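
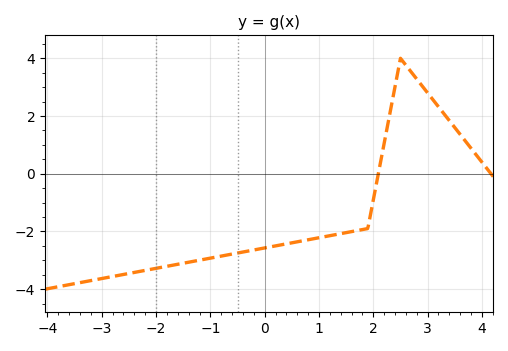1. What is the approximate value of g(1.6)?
-2.01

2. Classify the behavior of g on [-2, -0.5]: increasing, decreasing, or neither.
increasing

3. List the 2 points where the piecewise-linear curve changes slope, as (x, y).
(1.9, -1.9); (2.5, 4)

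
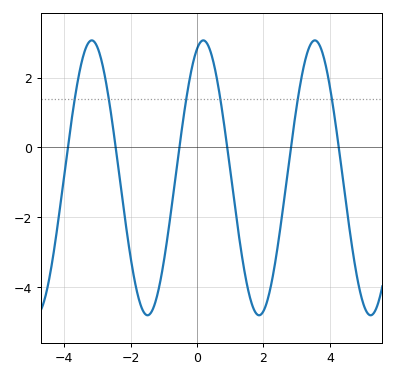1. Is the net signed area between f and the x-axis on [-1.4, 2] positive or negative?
negative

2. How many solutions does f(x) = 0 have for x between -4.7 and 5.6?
6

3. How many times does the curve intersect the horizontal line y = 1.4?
6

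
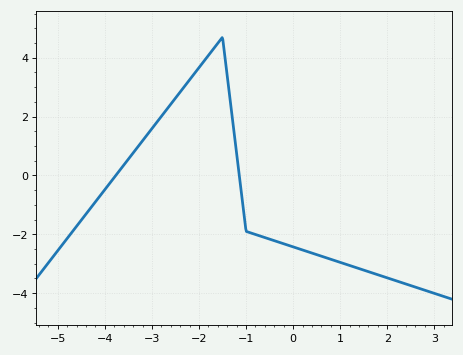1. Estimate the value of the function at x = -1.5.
4.7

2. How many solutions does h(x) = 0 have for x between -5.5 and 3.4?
2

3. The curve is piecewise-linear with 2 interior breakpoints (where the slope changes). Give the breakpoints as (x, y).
(-1.5, 4.7); (-1, -1.9)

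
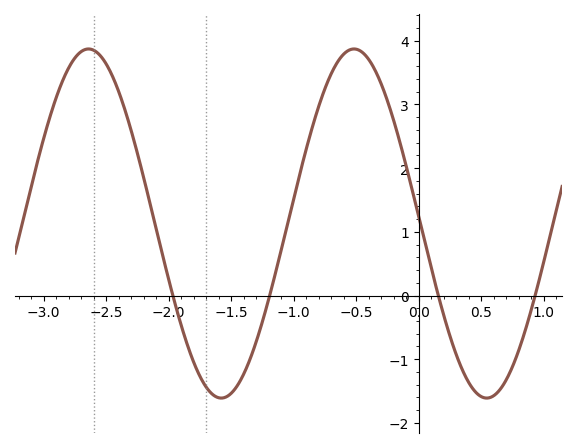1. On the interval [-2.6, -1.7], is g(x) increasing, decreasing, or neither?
decreasing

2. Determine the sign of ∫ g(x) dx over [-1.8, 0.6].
positive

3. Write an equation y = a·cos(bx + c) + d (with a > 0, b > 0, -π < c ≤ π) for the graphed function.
y = 2.74cos(2.96x + 1.53) + 1.13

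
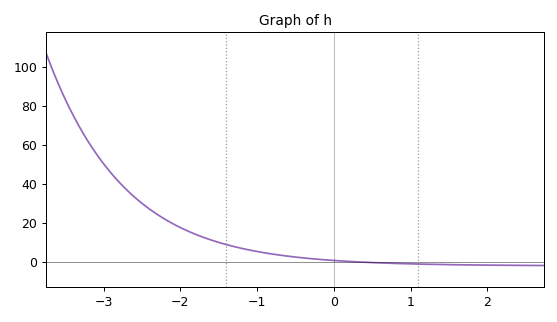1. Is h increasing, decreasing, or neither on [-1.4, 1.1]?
decreasing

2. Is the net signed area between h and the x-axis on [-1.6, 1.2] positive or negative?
positive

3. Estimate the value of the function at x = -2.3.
24.3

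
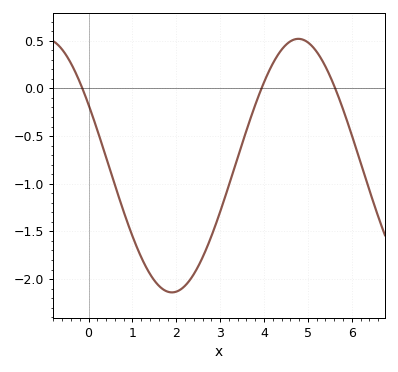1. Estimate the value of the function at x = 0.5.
-0.869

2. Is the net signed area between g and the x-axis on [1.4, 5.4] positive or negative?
negative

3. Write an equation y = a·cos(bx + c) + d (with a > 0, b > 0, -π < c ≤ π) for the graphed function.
y = 1.33cos(1.09x + 1.07) - 0.81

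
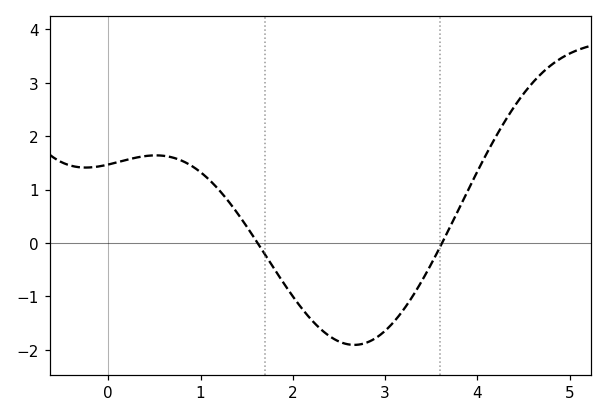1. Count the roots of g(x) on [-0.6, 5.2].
2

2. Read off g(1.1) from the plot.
1.18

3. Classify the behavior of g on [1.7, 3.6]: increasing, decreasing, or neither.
neither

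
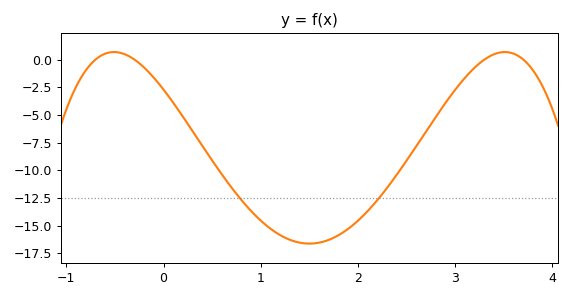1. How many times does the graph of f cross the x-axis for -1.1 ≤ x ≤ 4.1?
4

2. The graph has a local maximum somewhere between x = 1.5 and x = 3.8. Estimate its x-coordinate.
3.51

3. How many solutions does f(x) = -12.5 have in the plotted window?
2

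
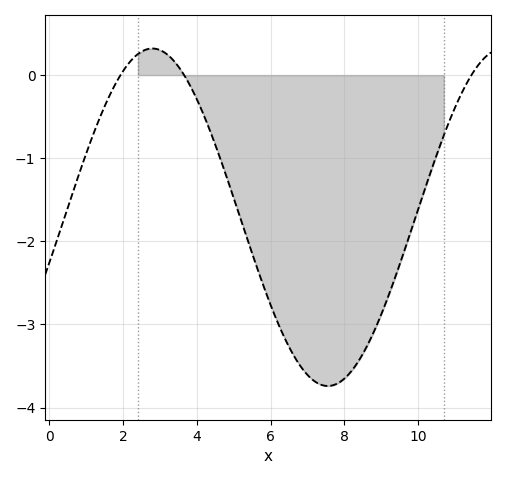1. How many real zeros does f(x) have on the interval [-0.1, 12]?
3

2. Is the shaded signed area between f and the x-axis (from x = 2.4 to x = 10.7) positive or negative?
negative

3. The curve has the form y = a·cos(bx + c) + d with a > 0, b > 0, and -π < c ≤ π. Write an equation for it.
y = 2.03cos(0.66x - 1.8) - 1.71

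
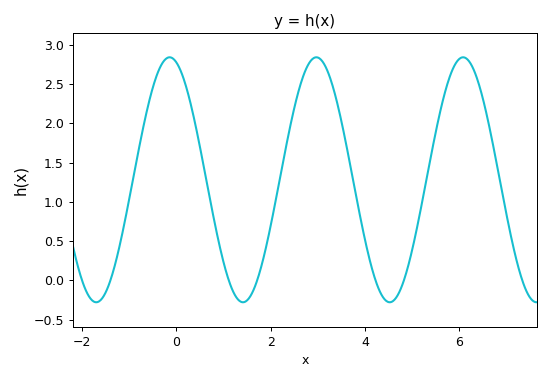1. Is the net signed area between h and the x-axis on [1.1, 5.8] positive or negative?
positive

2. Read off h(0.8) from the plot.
0.768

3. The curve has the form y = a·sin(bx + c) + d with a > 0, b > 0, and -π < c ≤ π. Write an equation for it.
y = 1.56sin(2.02x + 1.86) + 1.28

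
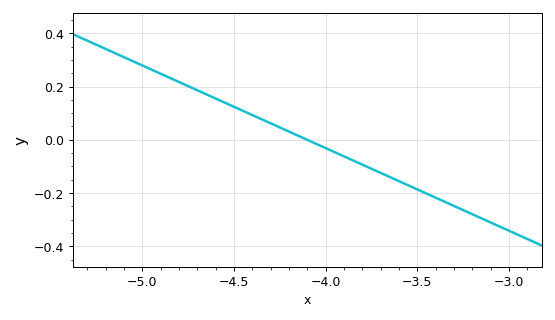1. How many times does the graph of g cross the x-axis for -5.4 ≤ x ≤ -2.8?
1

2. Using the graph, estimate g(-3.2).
-0.279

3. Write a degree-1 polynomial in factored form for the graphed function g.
y = -0.31(x + 4.1)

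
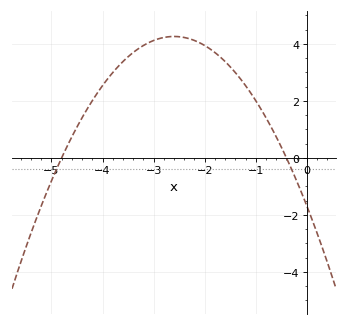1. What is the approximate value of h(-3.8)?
3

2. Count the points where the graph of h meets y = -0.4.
2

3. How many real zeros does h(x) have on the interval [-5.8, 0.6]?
2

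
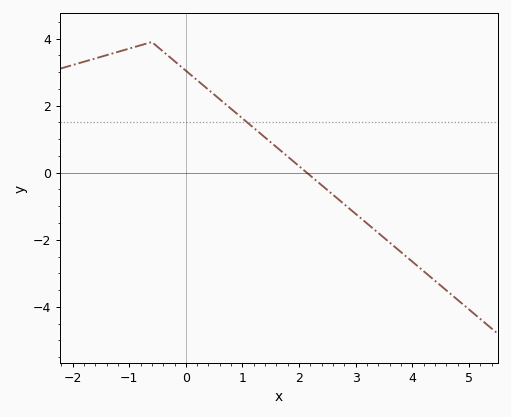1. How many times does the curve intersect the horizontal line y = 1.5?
1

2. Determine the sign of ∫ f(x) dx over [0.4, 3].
positive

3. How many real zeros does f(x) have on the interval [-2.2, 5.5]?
1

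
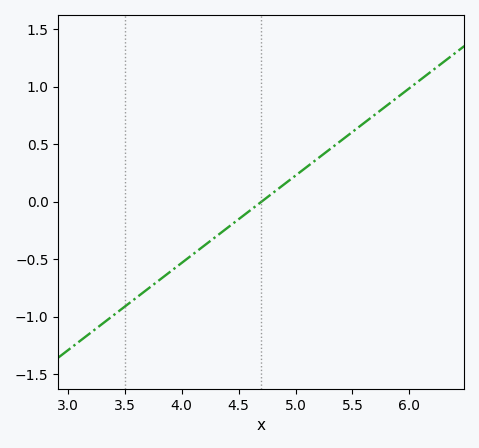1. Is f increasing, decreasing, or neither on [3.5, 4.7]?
increasing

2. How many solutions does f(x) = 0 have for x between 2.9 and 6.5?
1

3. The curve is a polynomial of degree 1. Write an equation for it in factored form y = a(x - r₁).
y = 0.76(x - 4.7)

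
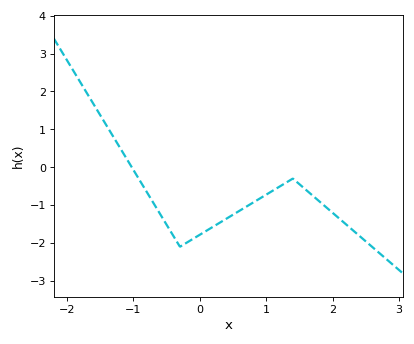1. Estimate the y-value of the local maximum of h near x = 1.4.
-0.3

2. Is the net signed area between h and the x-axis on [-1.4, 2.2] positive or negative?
negative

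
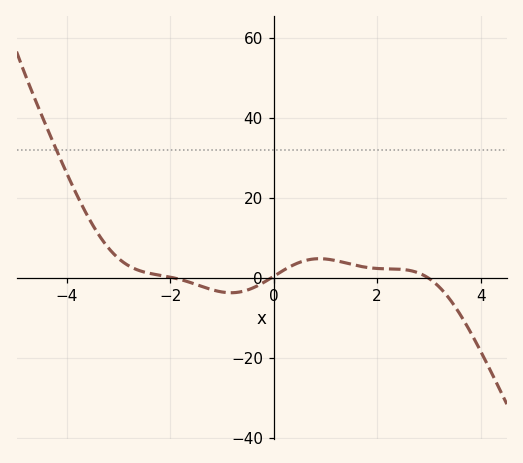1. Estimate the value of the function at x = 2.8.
2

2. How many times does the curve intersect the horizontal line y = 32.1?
1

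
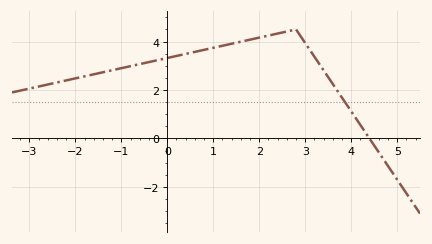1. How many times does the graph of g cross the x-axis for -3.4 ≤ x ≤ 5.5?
1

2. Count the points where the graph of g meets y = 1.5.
1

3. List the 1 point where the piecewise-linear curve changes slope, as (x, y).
(2.8, 4.5)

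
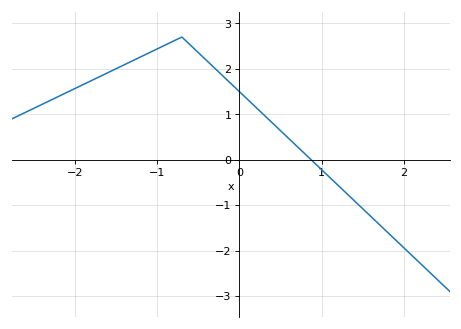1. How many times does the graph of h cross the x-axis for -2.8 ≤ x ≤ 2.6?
1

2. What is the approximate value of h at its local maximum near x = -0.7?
2.7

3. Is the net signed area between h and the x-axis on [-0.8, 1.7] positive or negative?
positive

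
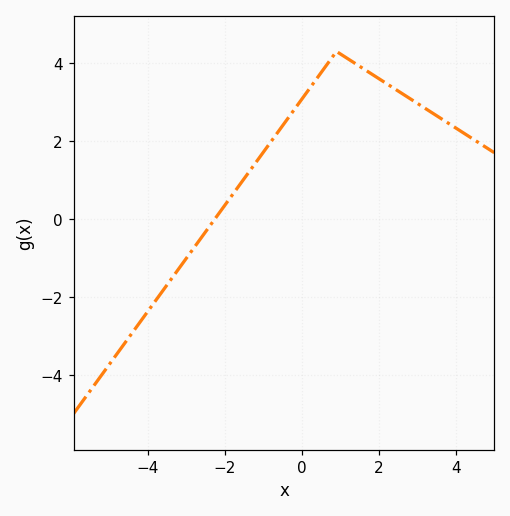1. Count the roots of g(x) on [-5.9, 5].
1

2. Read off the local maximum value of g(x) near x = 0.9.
4.3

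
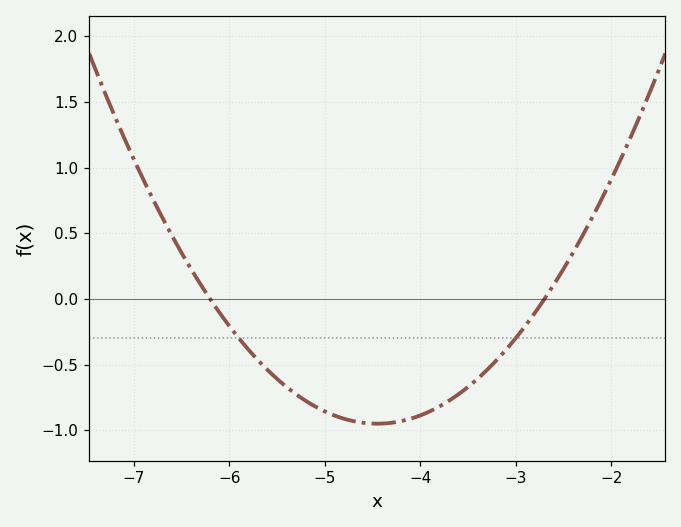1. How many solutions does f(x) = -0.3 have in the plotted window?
2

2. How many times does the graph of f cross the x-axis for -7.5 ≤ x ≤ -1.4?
2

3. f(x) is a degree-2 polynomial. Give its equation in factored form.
y = 0.31(x + 6.2)(x + 2.7)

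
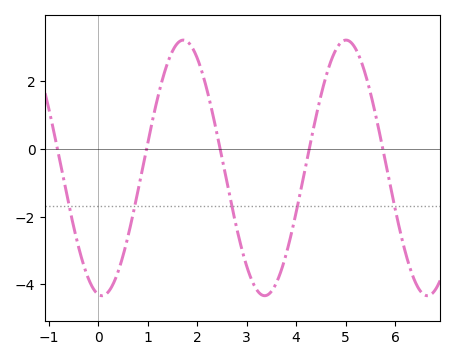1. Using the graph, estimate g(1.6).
3.2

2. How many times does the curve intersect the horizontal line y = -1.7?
5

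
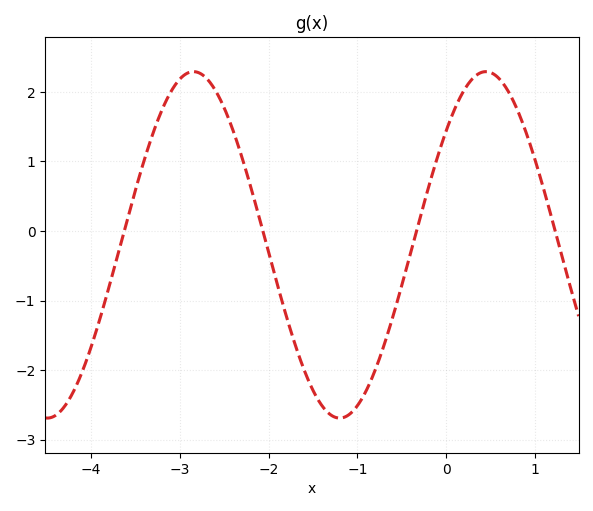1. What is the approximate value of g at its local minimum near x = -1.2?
-2.7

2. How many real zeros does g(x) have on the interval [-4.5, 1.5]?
4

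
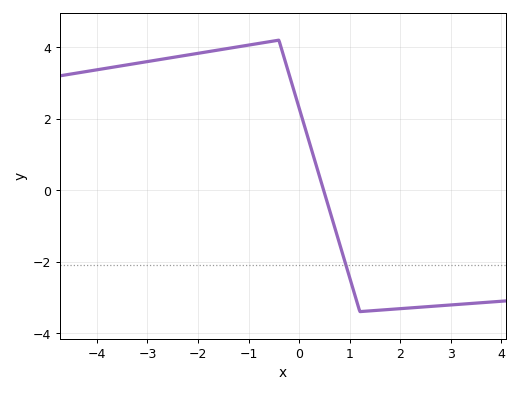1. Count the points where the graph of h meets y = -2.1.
1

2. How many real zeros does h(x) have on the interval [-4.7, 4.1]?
1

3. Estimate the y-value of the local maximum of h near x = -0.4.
4.2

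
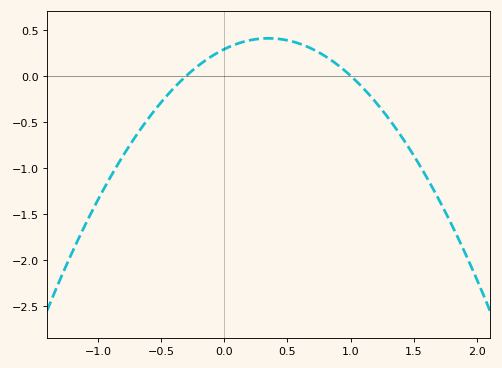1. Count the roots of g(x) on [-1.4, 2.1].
2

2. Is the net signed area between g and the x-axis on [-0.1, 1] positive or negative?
positive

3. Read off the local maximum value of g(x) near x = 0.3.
0.406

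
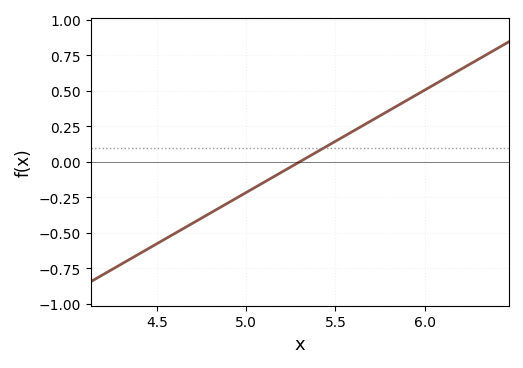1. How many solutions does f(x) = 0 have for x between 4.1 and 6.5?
1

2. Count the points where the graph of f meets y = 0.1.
1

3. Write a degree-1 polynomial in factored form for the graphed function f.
y = 0.72(x - 5.3)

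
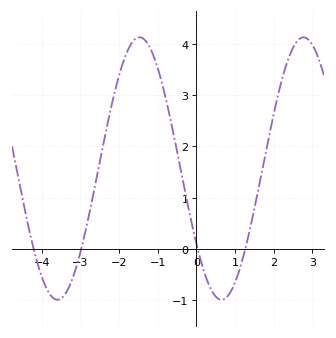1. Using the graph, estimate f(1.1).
-0.4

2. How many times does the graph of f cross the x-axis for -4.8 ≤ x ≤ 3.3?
4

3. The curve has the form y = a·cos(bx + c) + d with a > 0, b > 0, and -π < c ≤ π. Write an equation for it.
y = 2.56cos(1.5x + 2.2) + 1.57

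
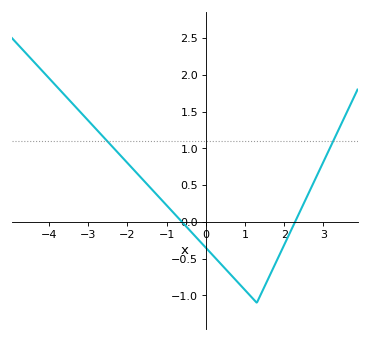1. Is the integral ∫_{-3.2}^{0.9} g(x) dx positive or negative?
positive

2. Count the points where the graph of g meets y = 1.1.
2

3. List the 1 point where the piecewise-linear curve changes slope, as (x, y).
(1.3, -1.1)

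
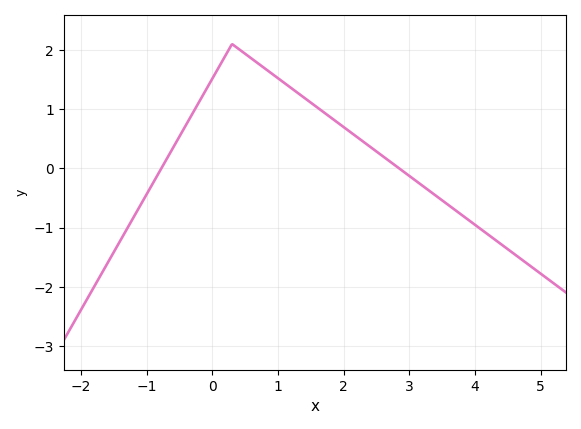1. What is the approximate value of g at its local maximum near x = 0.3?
2.1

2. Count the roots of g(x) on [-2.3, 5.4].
2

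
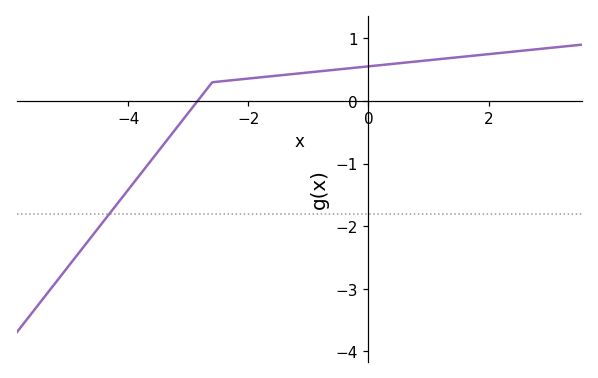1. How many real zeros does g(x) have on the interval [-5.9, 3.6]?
1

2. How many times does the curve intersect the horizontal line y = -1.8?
1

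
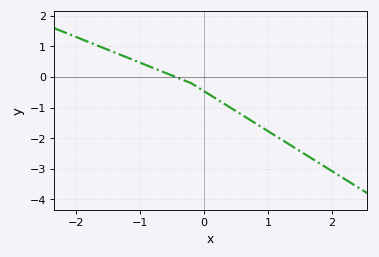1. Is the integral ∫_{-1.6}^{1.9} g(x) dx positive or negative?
negative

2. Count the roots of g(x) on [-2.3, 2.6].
1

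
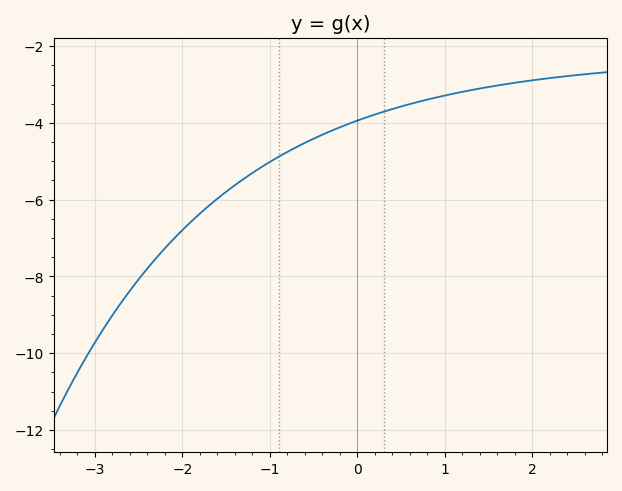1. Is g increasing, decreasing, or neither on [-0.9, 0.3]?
increasing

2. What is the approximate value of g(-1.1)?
-5.16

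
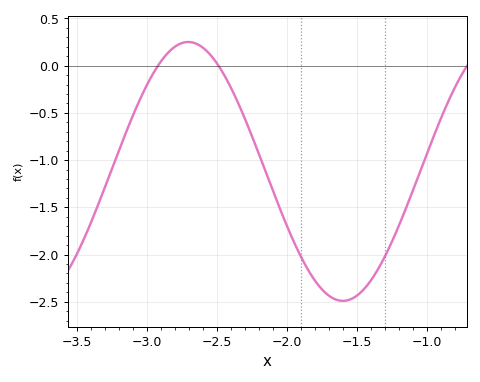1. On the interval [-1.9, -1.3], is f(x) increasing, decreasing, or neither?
neither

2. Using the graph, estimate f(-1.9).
-2.02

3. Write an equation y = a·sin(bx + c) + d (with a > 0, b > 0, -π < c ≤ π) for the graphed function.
y = 1.37sin(2.84x + 2.97) - 1.12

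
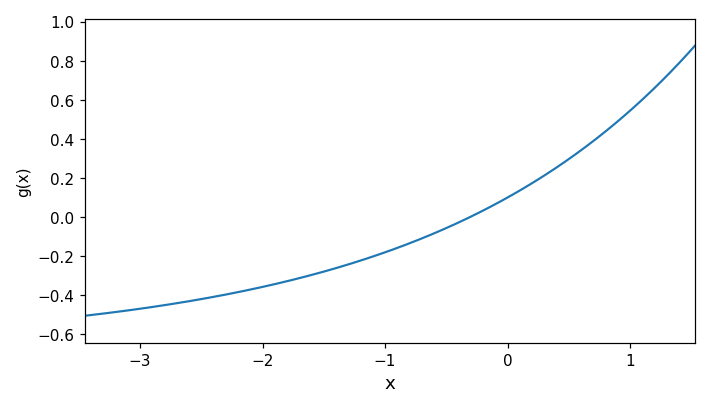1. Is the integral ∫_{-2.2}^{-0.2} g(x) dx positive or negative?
negative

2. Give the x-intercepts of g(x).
-0.307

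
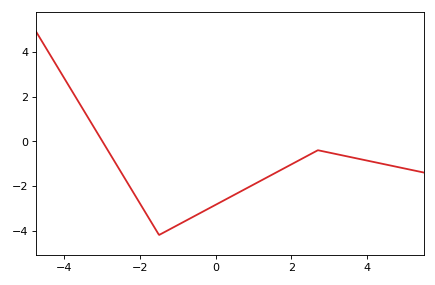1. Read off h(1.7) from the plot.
-1.4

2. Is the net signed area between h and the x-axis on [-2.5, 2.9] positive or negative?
negative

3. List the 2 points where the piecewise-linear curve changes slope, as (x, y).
(-1.5, -4.2); (2.7, -0.4)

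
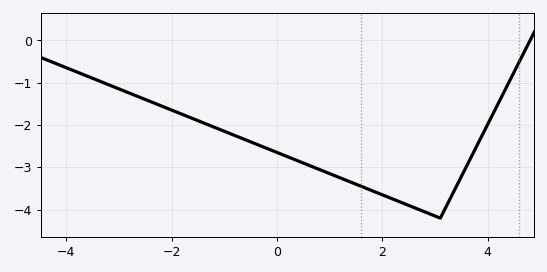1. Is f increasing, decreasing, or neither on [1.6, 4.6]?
neither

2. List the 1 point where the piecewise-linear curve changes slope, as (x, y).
(3.1, -4.2)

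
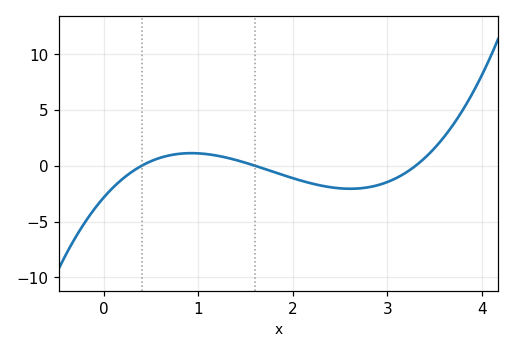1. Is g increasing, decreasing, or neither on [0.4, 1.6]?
neither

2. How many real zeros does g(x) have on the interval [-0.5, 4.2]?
3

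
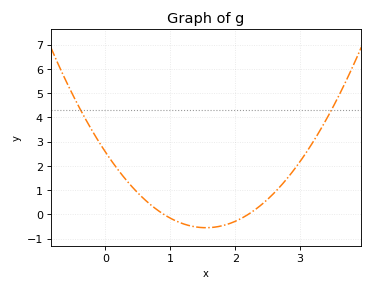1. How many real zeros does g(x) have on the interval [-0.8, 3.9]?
2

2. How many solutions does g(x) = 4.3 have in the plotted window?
2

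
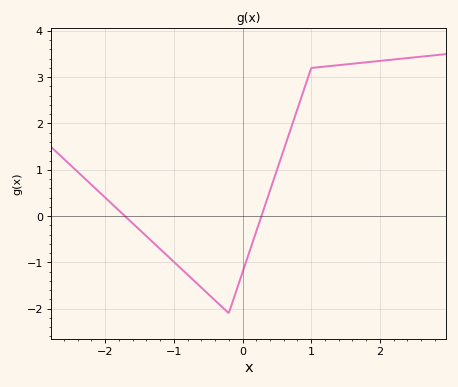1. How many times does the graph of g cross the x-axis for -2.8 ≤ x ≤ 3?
2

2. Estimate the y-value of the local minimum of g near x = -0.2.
-2.1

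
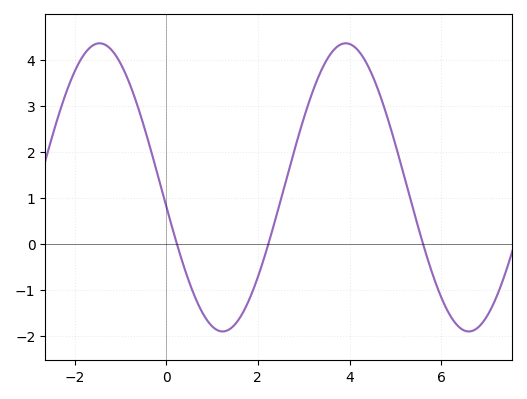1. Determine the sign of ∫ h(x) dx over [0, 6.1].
positive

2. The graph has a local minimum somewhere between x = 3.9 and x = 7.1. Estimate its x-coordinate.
6.6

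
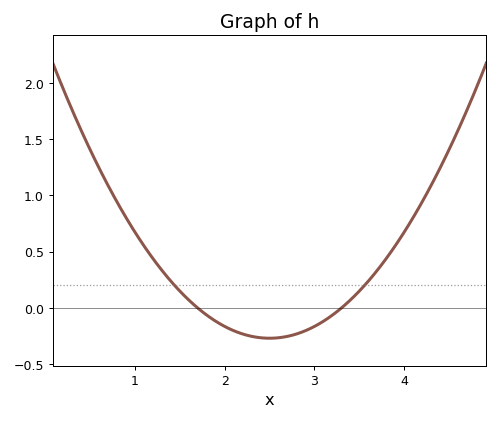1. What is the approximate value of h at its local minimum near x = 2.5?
-0.269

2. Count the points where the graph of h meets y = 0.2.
2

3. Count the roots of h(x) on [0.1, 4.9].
2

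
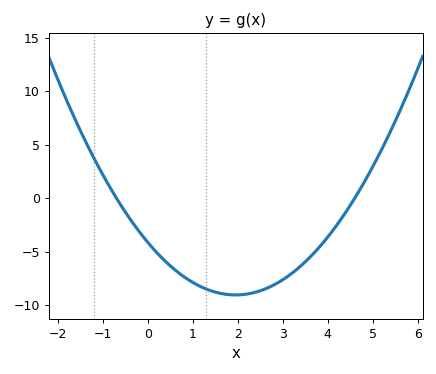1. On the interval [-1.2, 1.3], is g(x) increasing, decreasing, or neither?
decreasing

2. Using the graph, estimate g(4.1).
-3.1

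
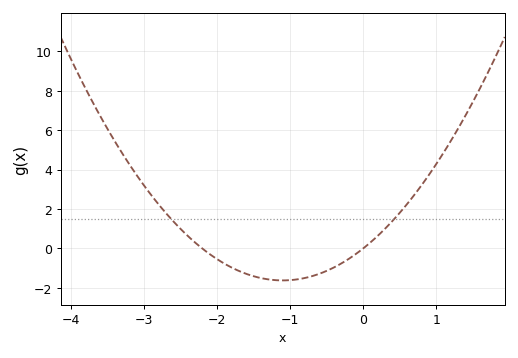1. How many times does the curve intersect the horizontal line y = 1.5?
2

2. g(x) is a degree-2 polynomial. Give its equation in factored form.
y = 1.34(x + 2.2)(x - 0)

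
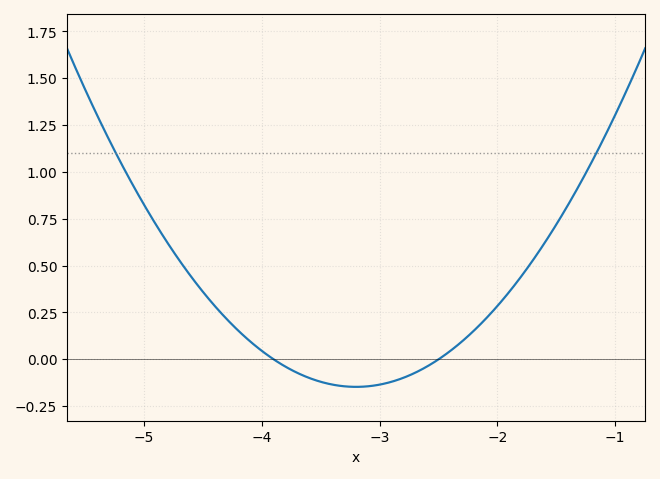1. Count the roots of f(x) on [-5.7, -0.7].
2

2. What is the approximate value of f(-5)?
0.85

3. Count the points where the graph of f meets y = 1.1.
2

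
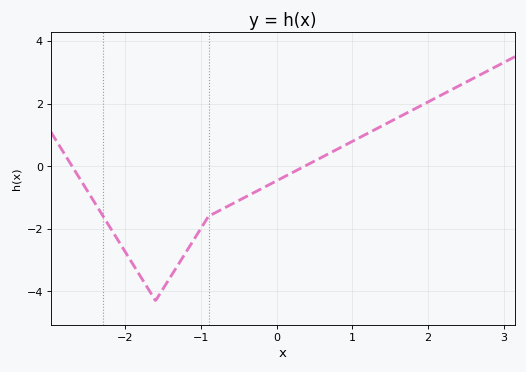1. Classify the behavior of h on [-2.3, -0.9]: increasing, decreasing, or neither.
neither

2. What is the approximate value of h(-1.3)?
-3.2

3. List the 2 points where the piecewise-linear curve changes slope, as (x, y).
(-1.6, -4.3); (-0.9, -1.6)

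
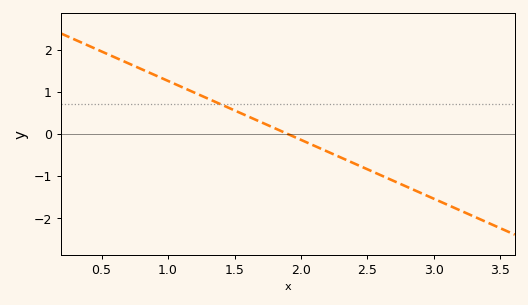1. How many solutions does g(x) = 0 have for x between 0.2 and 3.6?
1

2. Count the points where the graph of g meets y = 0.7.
1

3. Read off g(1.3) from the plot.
0.84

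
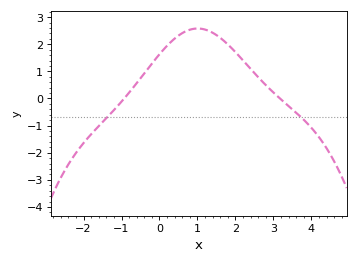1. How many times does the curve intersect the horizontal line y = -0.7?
2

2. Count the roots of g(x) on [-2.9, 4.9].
2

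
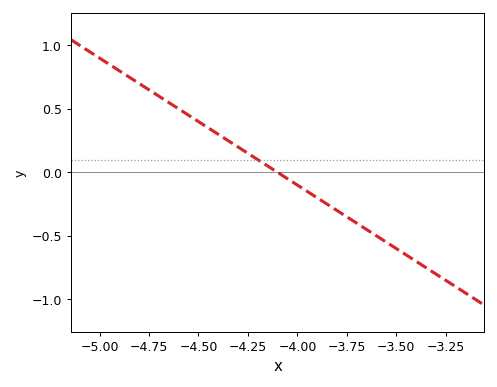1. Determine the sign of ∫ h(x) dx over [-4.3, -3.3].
negative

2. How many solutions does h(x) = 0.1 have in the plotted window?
1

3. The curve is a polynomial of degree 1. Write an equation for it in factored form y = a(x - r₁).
y = -1(x + 4.1)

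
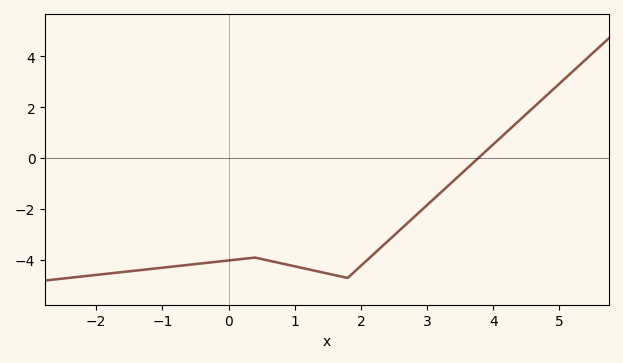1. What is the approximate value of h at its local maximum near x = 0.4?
-3.9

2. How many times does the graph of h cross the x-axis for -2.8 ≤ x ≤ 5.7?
1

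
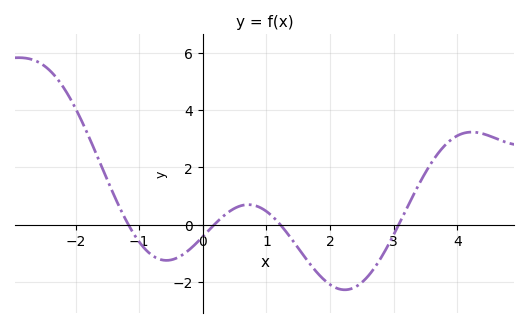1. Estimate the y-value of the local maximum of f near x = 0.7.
0.6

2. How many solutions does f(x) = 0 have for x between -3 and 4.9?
4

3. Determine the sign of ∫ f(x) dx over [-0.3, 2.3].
negative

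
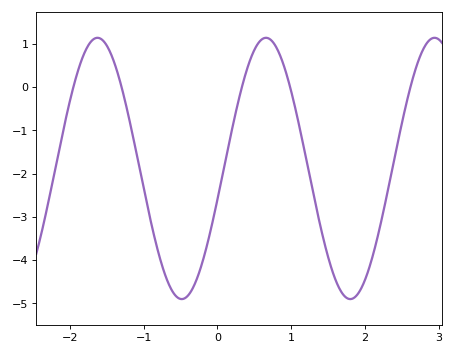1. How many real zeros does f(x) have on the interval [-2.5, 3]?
5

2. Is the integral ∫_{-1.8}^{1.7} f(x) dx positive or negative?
negative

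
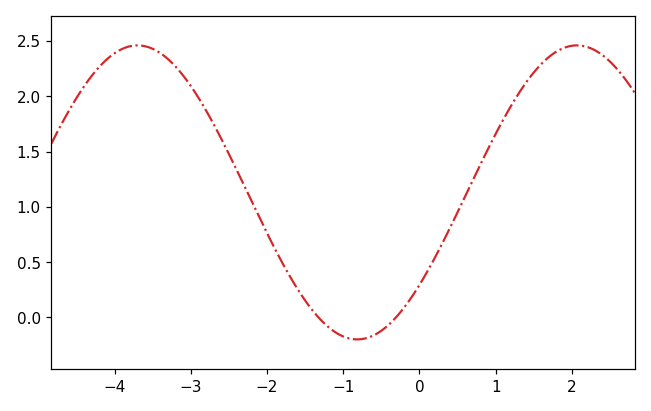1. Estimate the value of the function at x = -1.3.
-0.02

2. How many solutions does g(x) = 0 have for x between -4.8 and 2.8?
2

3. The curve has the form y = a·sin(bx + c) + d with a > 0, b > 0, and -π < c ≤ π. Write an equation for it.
y = 1.33sin(1.09x - 0.68) + 1.13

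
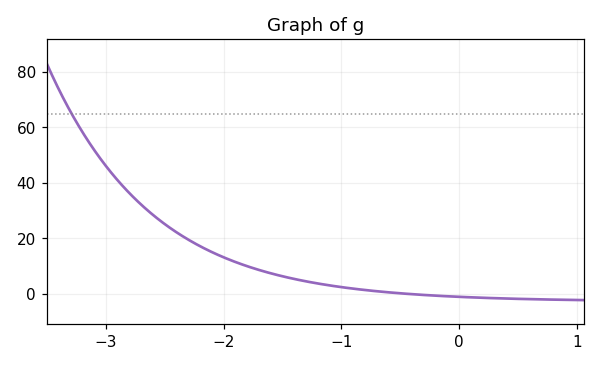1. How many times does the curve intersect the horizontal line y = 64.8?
1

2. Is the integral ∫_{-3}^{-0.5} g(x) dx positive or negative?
positive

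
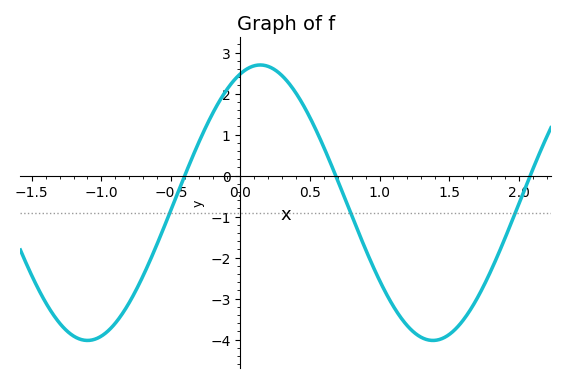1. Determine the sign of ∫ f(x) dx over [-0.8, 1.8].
negative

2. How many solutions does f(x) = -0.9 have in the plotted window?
3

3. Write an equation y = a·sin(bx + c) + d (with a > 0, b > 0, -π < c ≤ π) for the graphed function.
y = 3.36sin(2.53x + 1.21) - 0.66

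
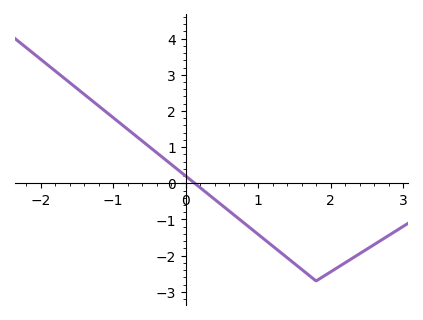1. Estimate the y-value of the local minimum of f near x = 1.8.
-2.7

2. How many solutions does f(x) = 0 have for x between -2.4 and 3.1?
1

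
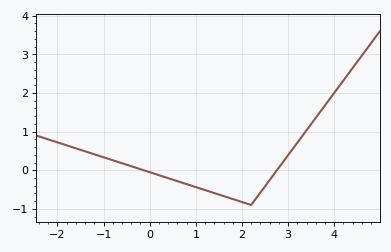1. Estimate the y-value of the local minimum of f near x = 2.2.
-0.9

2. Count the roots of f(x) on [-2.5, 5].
2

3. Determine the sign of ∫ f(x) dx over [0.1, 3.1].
negative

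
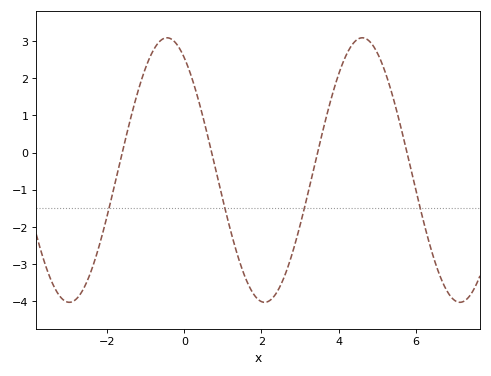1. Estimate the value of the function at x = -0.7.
2.92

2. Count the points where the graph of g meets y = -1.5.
4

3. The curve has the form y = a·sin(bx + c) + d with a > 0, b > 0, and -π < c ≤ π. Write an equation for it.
y = 3.56sin(1.24x + 2.13) - 0.47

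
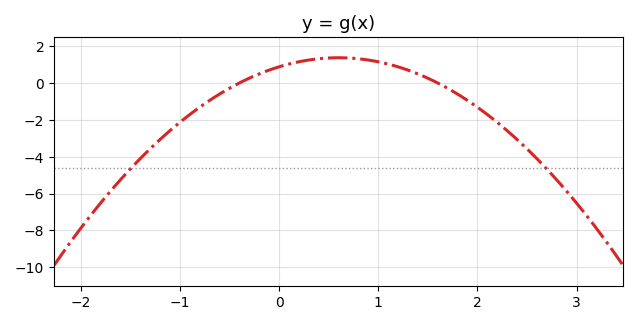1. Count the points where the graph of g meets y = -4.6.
2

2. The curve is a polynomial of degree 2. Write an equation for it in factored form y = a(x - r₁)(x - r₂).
y = -1.37(x + 0.4)(x - 1.6)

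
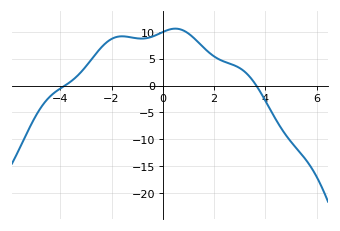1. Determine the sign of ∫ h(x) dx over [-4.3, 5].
positive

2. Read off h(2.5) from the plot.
4.26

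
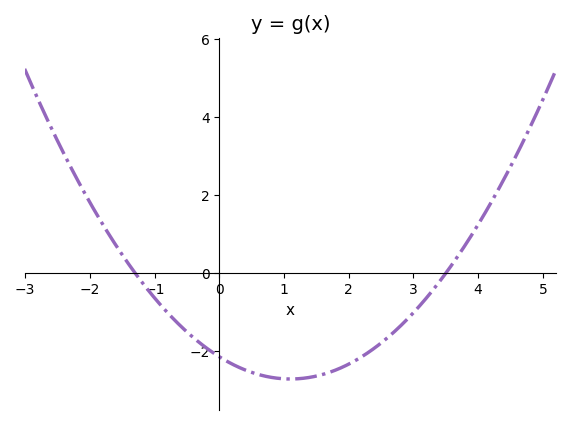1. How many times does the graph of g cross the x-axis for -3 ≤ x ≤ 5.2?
2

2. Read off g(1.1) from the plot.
-2.8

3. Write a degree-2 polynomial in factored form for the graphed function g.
y = 0.47(x + 1.3)(x - 3.5)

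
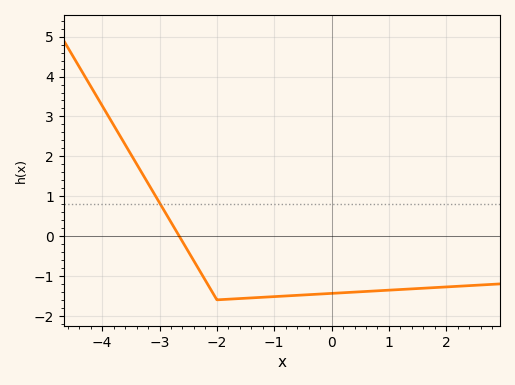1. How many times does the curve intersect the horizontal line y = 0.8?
1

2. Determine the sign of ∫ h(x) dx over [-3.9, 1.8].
negative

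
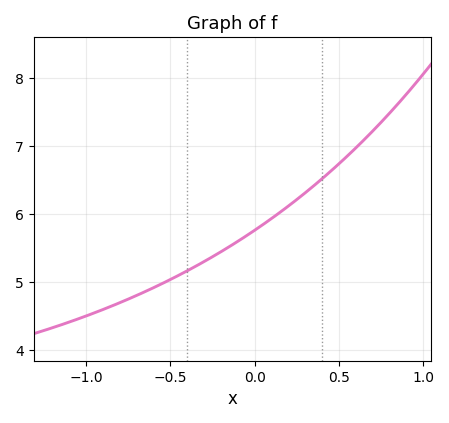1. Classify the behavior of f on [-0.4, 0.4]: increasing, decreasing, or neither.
increasing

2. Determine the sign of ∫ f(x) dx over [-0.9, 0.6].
positive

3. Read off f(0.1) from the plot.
5.93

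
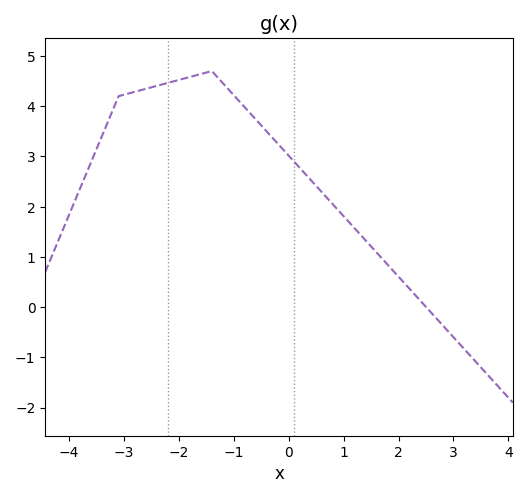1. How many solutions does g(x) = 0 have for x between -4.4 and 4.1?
1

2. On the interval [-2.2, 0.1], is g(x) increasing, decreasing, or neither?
neither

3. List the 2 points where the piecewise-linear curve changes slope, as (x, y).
(-3.1, 4.2); (-1.4, 4.7)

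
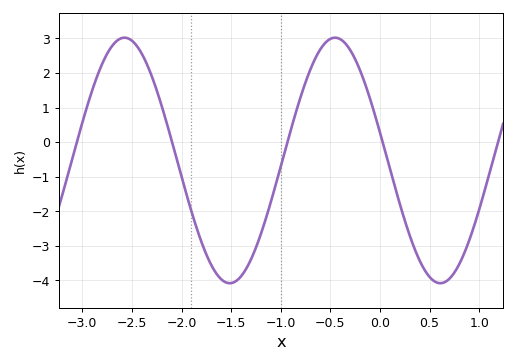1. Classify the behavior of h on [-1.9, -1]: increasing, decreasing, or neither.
neither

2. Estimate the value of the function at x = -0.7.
2.11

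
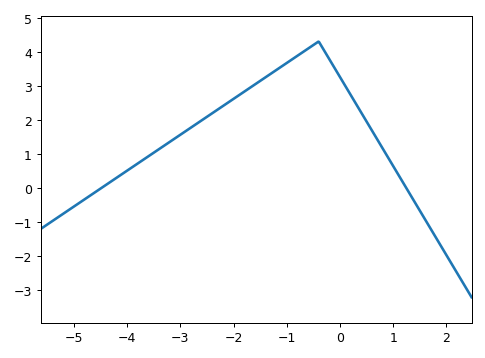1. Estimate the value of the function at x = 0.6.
1.69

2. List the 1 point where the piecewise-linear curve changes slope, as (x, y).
(-0.4, 4.3)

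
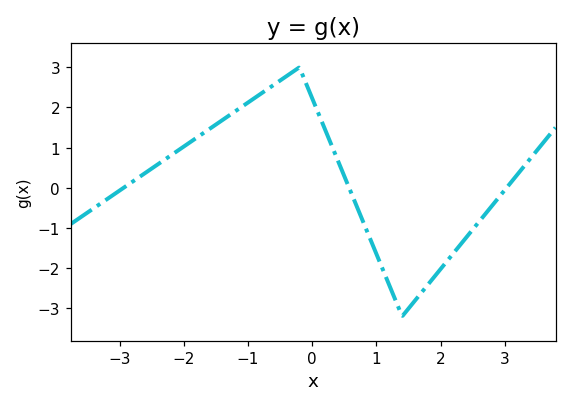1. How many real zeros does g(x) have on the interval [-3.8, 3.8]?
3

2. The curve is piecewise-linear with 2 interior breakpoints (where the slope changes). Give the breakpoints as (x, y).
(-0.2, 3); (1.4, -3.2)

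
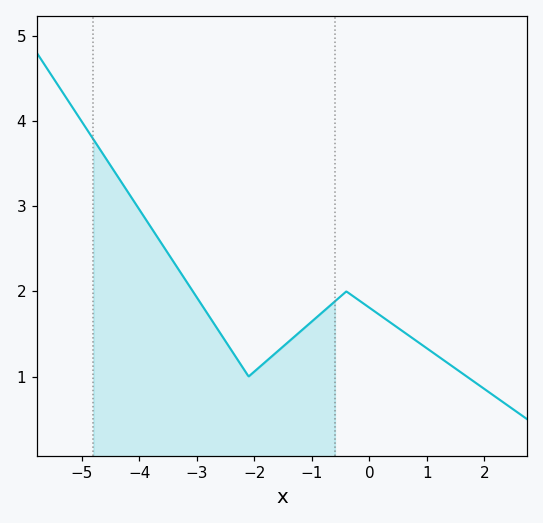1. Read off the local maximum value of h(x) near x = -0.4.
2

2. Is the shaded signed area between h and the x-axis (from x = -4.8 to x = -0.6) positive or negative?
positive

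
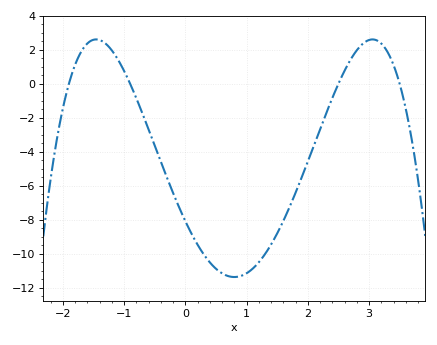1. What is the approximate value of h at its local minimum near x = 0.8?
-11.4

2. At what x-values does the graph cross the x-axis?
-1.9, -0.9, 2.5, 3.5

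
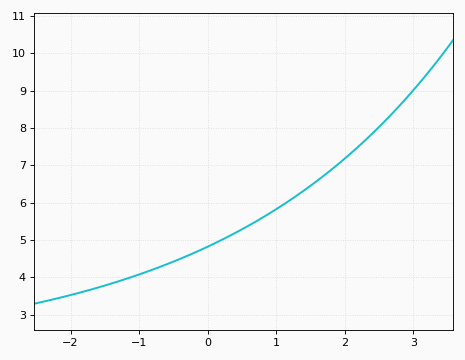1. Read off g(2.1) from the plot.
7.34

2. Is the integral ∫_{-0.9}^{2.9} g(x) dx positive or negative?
positive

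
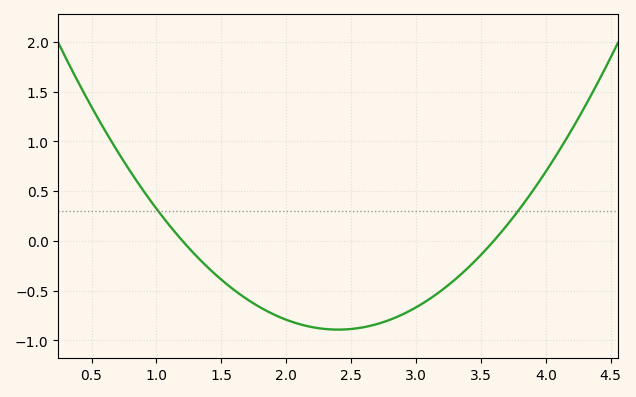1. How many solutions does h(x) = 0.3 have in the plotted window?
2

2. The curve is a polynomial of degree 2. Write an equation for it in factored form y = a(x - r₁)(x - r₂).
y = 0.62(x - 1.2)(x - 3.6)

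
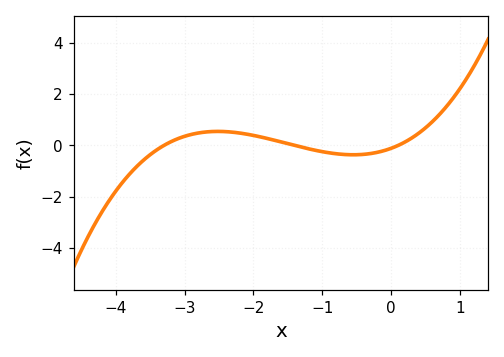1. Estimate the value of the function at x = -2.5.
0.6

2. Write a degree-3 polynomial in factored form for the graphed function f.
y = 0.24(x + 3.3)(x + 1.4)(x - 0.1)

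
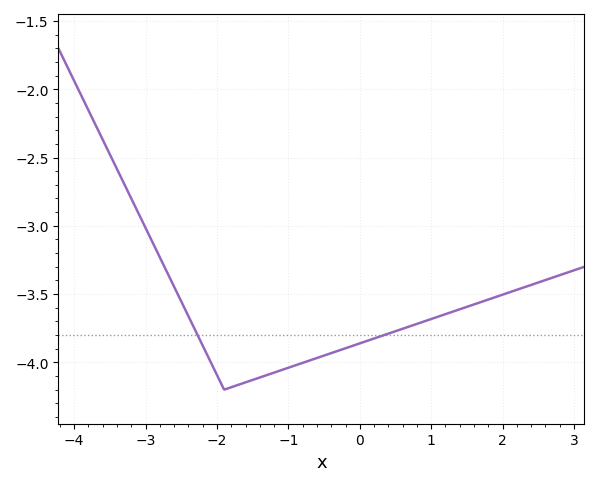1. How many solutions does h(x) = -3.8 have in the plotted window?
2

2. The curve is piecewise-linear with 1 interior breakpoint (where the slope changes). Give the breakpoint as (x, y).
(-1.9, -4.2)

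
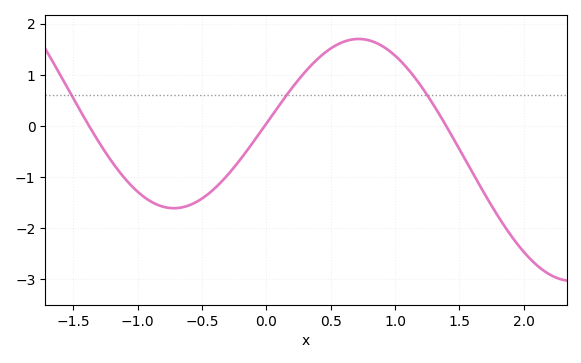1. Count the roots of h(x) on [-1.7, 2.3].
3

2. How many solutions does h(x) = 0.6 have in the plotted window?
3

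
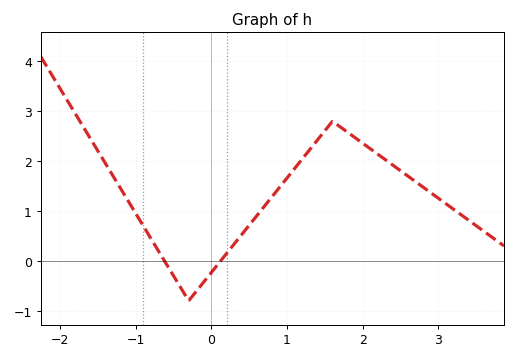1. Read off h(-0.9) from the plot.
0.703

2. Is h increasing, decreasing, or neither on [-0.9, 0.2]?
neither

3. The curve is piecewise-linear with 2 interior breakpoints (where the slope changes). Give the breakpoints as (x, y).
(-0.3, -0.8); (1.6, 2.8)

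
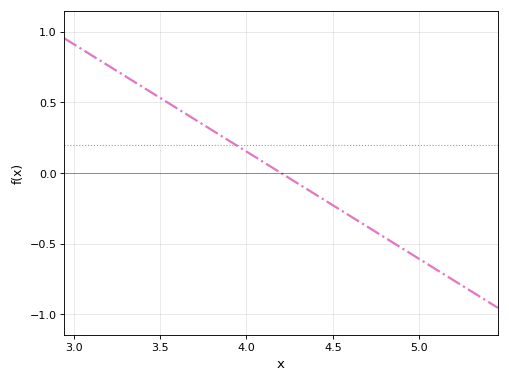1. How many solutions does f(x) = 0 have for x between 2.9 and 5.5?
1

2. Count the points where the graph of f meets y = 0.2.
1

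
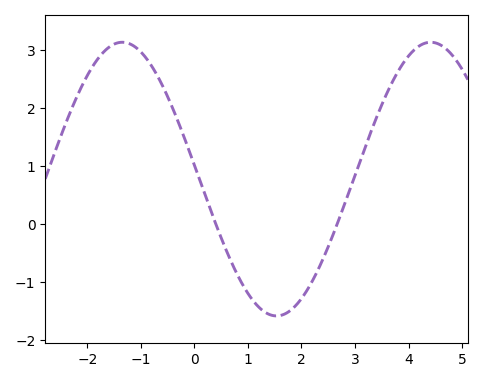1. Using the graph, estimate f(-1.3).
3.1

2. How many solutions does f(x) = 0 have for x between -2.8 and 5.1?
2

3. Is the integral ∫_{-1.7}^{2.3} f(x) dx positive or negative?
positive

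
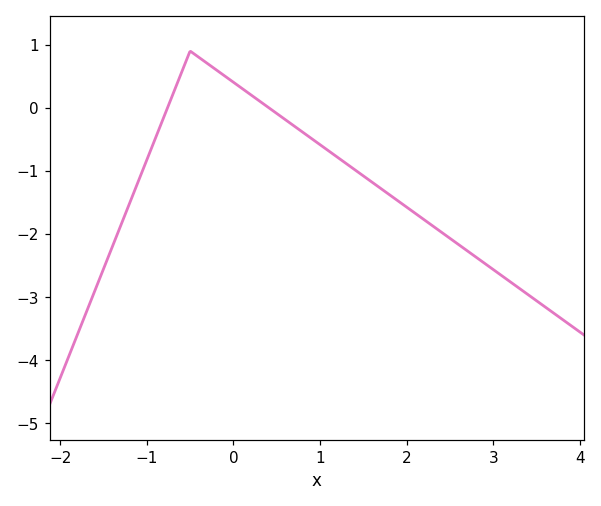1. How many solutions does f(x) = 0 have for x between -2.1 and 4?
2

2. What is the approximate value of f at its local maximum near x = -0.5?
0.9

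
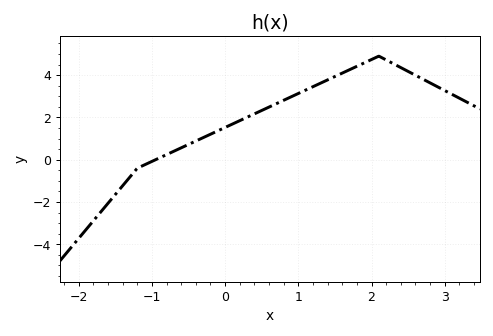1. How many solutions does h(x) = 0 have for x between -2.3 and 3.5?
1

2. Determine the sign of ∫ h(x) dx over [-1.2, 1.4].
positive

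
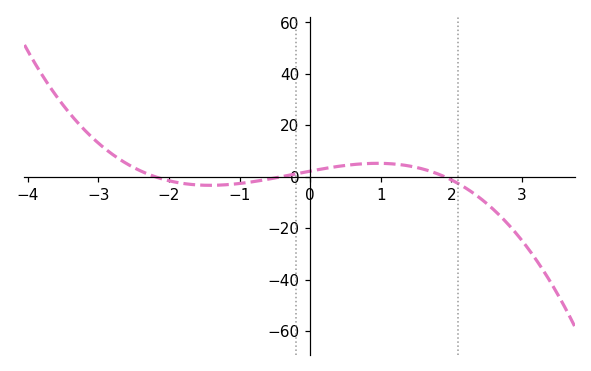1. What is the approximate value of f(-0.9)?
-2.33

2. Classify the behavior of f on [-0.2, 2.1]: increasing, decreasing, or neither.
neither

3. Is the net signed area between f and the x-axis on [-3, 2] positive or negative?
positive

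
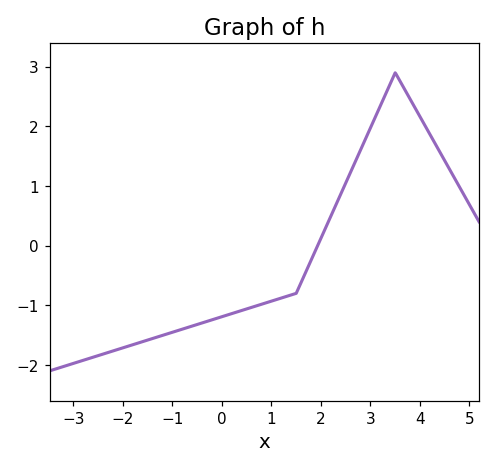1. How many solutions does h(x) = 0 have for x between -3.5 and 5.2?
1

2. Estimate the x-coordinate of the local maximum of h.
3.5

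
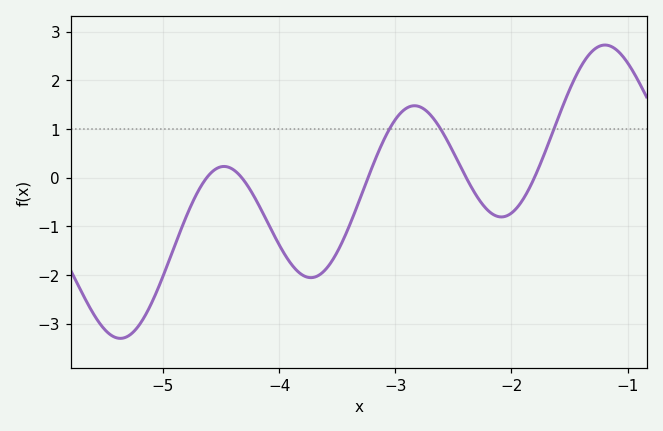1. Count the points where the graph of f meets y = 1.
3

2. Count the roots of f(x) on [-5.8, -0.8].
5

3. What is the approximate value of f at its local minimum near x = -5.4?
-3.3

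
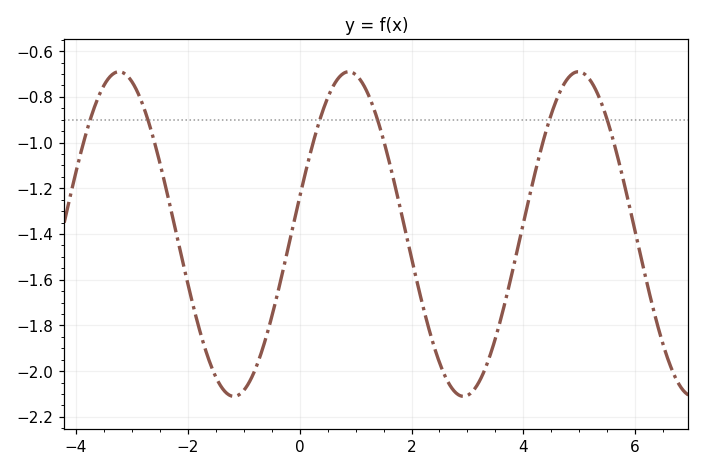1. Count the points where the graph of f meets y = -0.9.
6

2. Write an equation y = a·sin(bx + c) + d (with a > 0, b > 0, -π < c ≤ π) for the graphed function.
y = 0.71sin(1.53x + 0.23) - 1.4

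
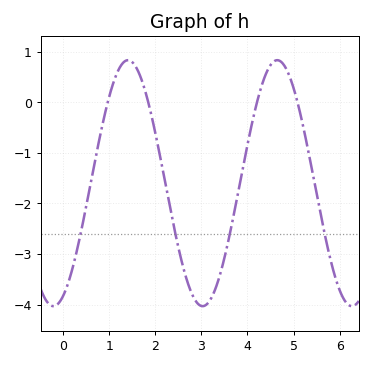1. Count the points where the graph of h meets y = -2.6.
4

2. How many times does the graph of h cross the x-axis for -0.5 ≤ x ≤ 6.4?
4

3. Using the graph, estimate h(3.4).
-3.4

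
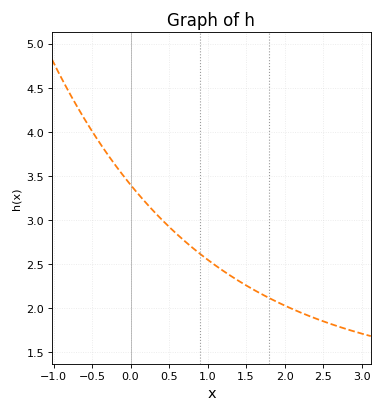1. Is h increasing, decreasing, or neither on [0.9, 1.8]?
decreasing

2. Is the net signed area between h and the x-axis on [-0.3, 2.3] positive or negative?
positive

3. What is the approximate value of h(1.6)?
2.2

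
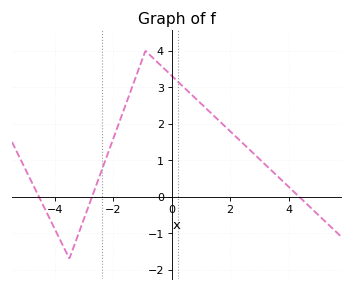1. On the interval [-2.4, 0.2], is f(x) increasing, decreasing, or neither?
neither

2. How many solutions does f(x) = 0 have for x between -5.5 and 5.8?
3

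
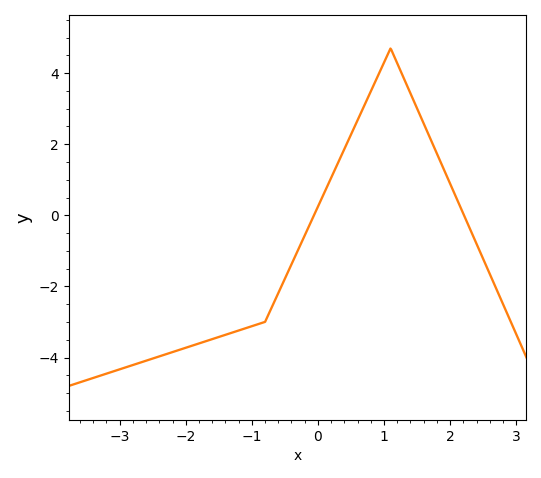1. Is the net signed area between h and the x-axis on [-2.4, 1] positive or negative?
negative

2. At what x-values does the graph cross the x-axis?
-0.1, 2.2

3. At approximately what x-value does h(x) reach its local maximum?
1.1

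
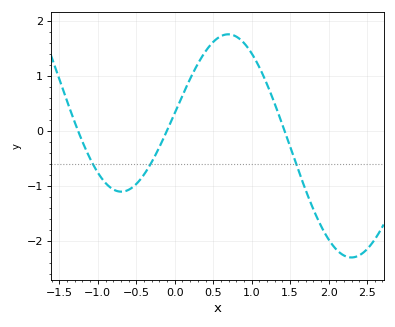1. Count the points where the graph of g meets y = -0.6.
3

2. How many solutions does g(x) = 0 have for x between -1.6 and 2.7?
3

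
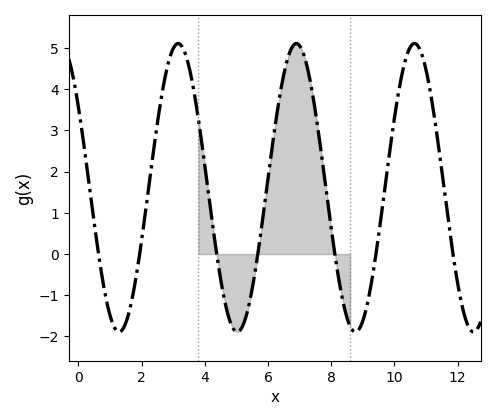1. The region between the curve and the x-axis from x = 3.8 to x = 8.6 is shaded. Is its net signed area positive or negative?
positive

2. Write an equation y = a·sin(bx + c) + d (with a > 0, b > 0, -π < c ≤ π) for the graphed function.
y = 3.5sin(1.7x + 2.5) + 1.61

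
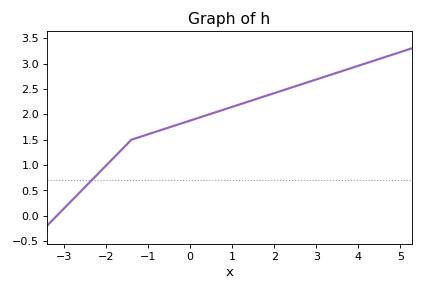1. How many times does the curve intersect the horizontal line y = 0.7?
1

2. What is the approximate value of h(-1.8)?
1.16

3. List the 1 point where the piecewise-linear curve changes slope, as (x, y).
(-1.4, 1.5)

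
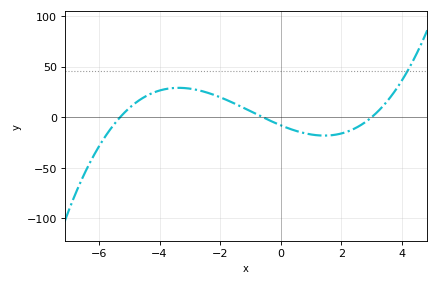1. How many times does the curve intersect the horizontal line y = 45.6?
1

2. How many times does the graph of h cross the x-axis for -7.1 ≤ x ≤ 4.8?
3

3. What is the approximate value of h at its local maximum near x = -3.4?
30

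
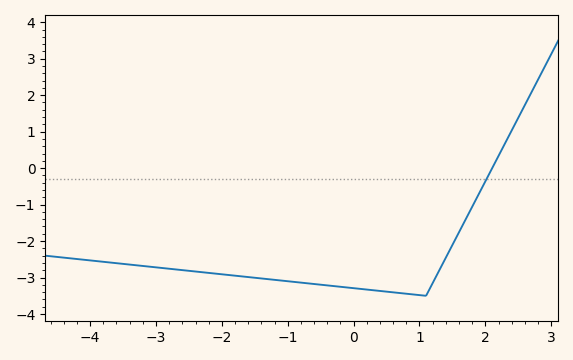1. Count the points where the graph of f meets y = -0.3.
1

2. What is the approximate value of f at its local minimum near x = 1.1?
-3.5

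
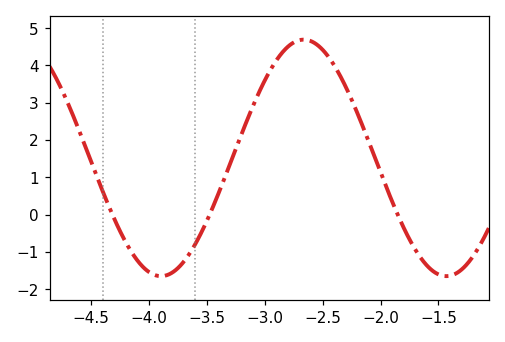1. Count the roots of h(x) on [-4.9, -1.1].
3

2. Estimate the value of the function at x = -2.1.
1.94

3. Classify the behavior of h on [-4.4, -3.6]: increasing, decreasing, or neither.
neither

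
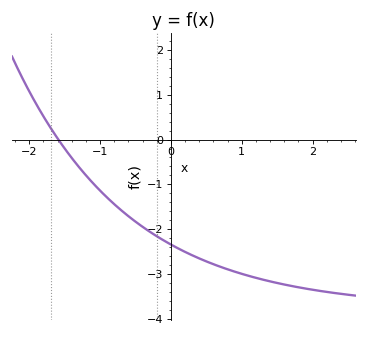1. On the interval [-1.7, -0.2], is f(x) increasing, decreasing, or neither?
decreasing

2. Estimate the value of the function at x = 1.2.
-3.08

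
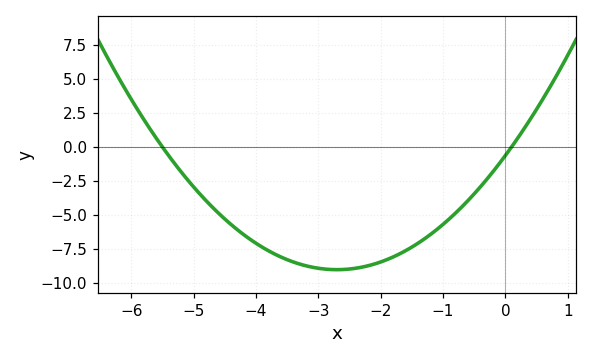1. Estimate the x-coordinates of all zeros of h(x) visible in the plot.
-5.6, 0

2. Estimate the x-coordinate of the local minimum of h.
-2.6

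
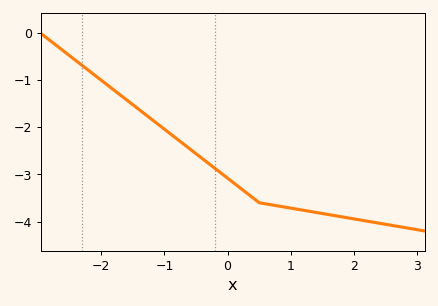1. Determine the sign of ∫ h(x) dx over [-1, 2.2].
negative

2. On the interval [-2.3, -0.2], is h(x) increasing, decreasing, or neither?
decreasing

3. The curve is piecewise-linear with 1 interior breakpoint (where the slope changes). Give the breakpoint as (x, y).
(0.5, -3.6)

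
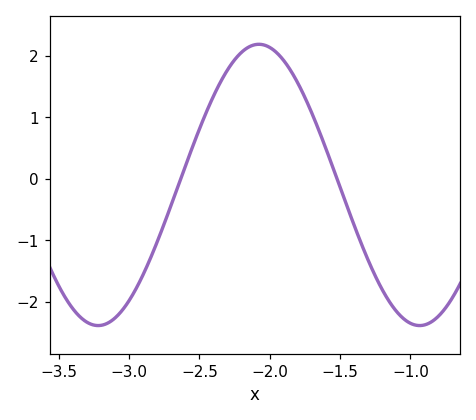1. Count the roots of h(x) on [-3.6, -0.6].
2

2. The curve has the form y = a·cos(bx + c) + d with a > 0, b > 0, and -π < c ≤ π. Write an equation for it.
y = 2.29cos(2.75x - 0.572) - 0.1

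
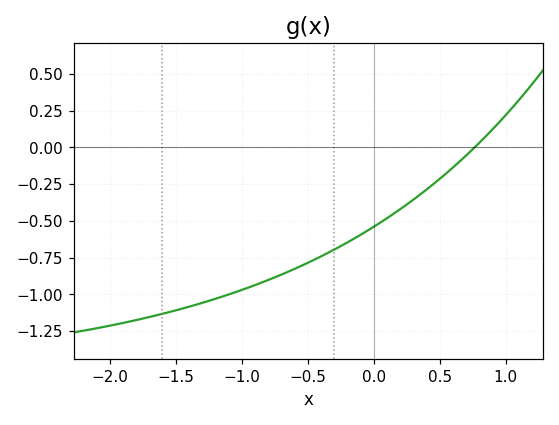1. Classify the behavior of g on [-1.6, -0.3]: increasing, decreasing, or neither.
increasing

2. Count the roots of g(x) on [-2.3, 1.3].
1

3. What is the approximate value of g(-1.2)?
-1.03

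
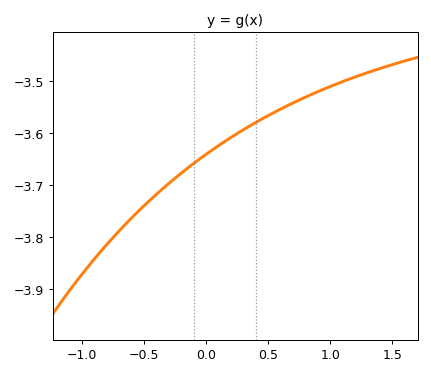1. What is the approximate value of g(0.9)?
-3.52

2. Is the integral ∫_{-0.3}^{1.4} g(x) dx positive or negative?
negative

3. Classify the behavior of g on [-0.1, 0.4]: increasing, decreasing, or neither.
increasing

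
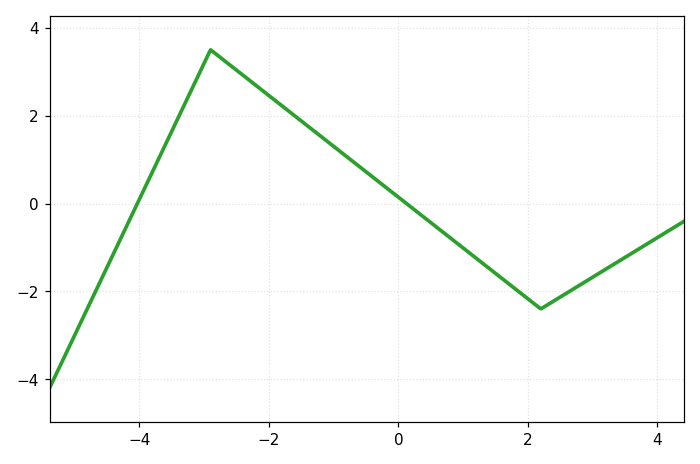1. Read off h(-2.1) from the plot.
2.57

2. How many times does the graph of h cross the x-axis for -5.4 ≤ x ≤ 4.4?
2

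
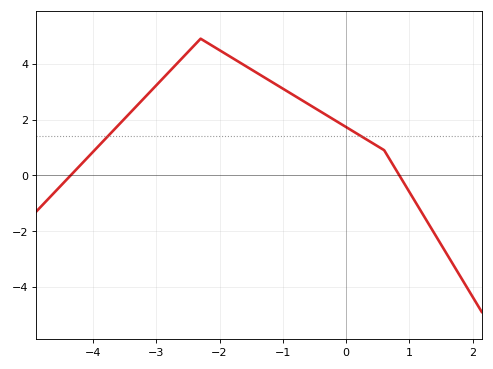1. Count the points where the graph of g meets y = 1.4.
2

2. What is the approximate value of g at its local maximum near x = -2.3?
4.9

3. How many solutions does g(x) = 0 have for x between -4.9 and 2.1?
2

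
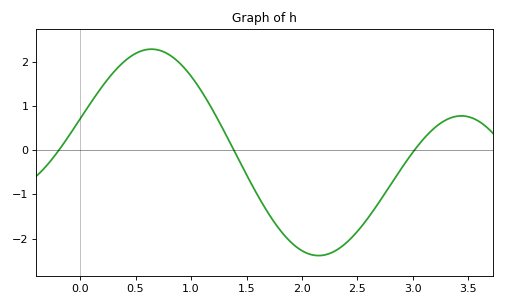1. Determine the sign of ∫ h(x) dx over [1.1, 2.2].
negative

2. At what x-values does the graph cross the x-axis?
-0.19, 1.39, 3.01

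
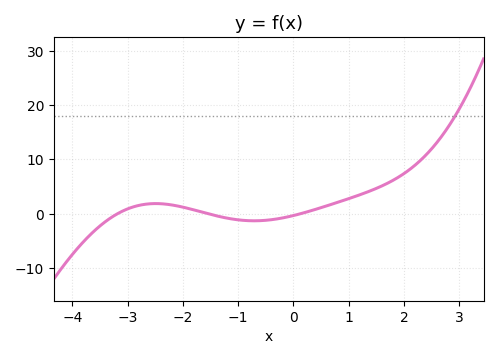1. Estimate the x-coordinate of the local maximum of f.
-2.49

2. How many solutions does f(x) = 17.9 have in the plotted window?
1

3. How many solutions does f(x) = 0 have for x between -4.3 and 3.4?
3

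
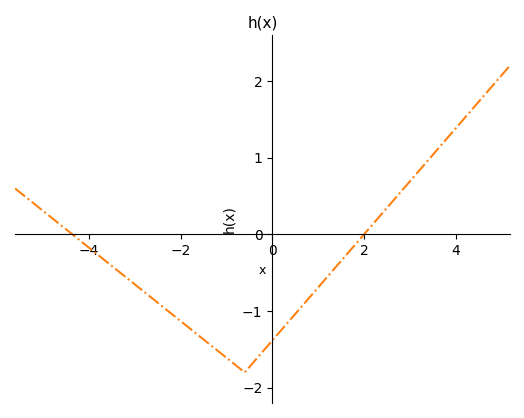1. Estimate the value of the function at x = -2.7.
-0.8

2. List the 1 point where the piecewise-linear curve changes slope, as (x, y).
(-0.6, -1.8)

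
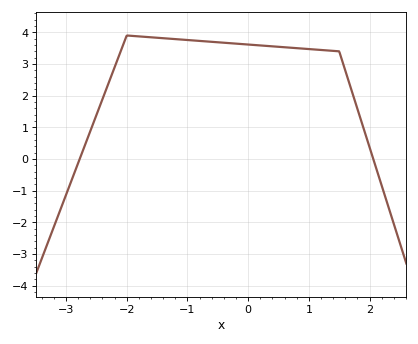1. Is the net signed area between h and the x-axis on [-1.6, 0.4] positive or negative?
positive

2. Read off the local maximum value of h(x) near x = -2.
3.9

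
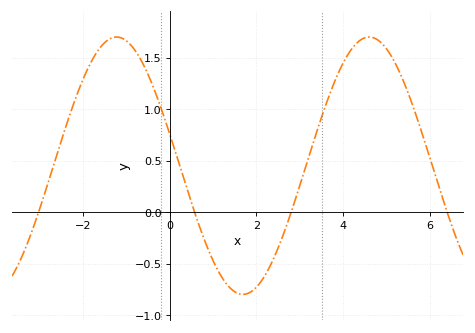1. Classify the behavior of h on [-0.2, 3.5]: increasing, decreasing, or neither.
neither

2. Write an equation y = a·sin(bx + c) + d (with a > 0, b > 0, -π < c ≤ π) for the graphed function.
y = 1.25sin(1.08x + 2.89) + 0.45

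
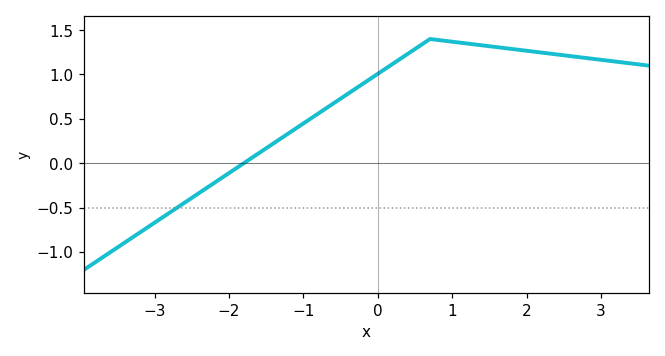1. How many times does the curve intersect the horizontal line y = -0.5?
1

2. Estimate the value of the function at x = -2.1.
-0.166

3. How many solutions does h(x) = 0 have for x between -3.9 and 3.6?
1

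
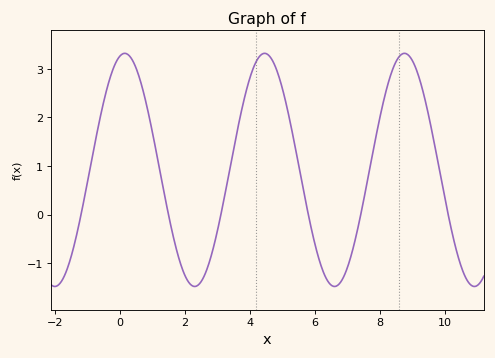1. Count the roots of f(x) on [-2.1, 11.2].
6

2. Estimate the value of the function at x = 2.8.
-0.893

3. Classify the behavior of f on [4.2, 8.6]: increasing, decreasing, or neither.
neither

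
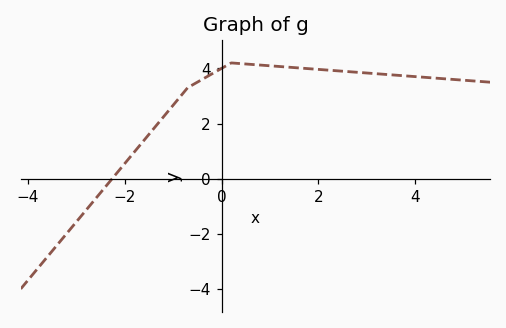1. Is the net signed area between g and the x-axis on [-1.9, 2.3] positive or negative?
positive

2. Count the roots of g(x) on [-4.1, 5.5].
1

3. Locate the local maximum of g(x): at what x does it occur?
0.202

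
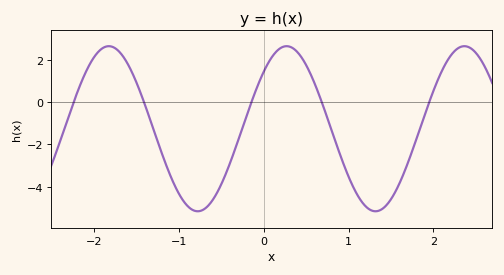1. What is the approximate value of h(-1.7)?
2.37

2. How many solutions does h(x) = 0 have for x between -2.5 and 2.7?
5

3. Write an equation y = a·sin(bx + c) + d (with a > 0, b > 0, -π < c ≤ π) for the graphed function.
y = 3.9sin(3x + 0.76) - 1.26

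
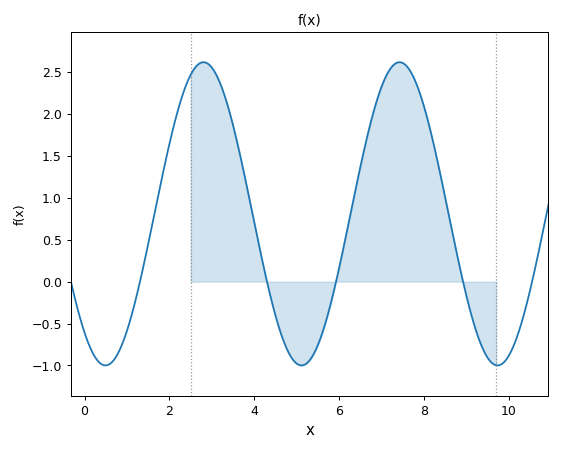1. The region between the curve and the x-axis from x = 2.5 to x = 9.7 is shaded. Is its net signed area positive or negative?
positive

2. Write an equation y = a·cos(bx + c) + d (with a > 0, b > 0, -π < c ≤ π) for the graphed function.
y = 1.81cos(1.36x + 2.47) + 0.81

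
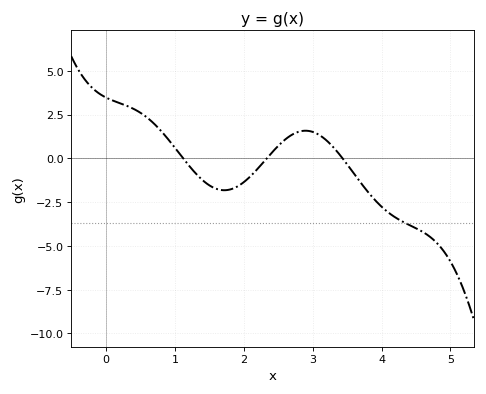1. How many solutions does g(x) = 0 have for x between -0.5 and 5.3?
3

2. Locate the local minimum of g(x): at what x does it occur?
1.7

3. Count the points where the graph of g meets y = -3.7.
1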